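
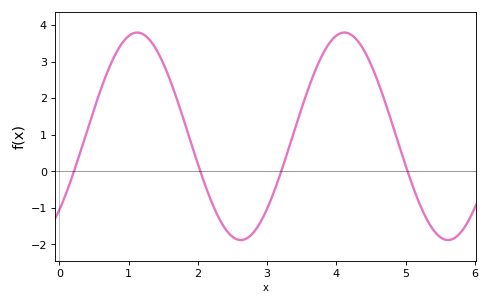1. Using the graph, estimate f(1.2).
3.76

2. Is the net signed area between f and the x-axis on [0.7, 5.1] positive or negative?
positive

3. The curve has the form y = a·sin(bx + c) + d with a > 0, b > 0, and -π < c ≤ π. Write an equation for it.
y = 2.84sin(2.1x - 0.79) + 0.96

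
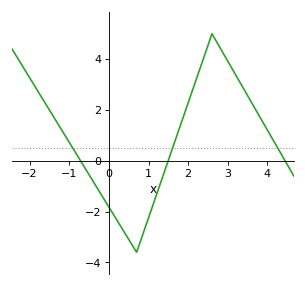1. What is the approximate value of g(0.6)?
-3.4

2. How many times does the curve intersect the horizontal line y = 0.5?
3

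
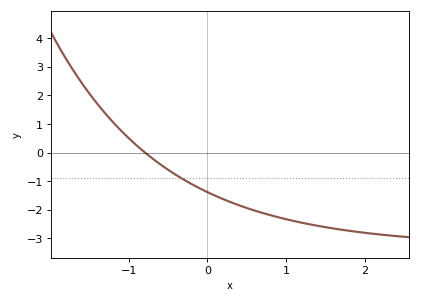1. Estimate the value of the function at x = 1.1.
-2.39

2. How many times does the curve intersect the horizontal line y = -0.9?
1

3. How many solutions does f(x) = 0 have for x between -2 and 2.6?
1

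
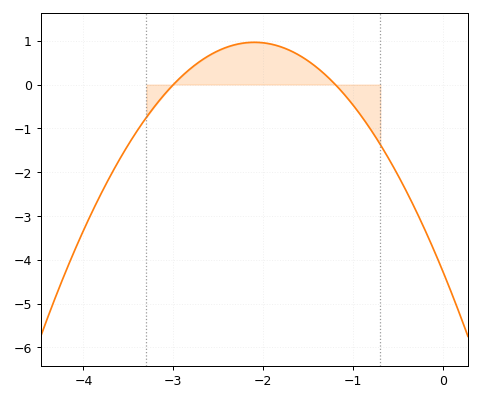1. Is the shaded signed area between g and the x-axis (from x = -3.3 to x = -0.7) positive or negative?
positive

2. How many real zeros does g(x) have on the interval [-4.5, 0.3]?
2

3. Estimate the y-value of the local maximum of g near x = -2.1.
1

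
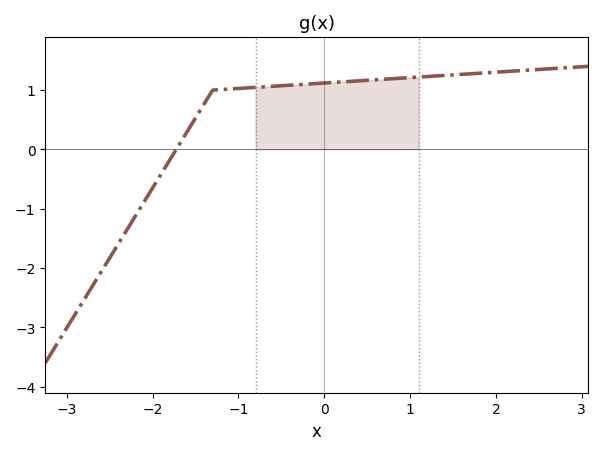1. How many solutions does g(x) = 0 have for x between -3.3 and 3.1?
1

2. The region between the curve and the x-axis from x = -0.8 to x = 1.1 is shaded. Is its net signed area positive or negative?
positive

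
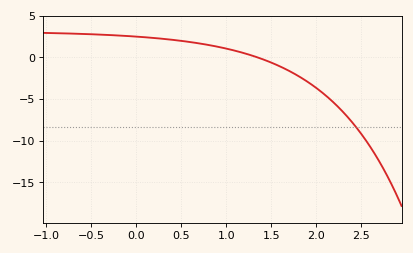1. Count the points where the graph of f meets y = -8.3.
1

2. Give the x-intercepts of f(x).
1.3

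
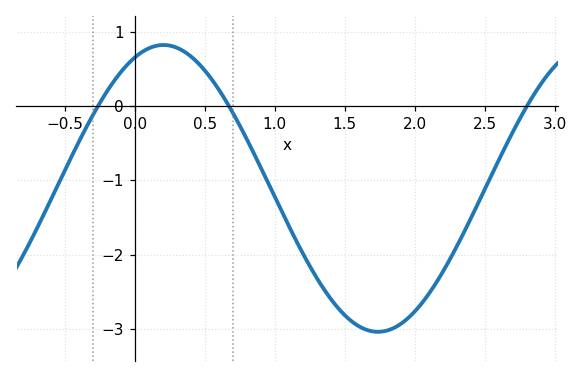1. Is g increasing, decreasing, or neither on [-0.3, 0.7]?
neither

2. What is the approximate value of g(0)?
0.652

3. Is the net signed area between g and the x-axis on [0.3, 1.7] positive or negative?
negative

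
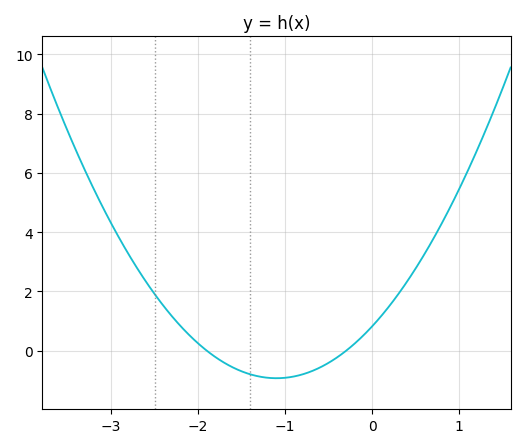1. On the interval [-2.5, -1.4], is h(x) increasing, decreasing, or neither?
decreasing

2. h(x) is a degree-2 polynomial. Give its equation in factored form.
y = 1.45(x + 1.9)(x + 0.3)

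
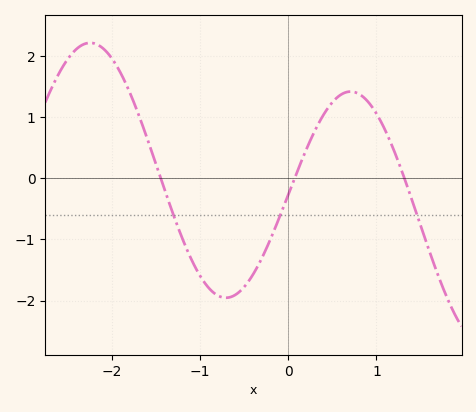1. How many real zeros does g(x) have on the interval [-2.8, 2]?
3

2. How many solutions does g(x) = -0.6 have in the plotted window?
3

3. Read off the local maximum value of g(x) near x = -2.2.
2.2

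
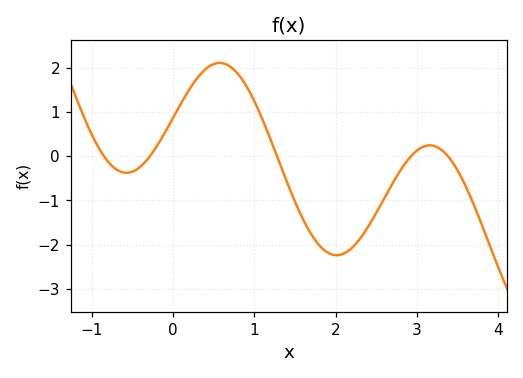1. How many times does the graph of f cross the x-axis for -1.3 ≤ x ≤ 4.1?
5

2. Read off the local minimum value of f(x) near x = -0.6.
-0.4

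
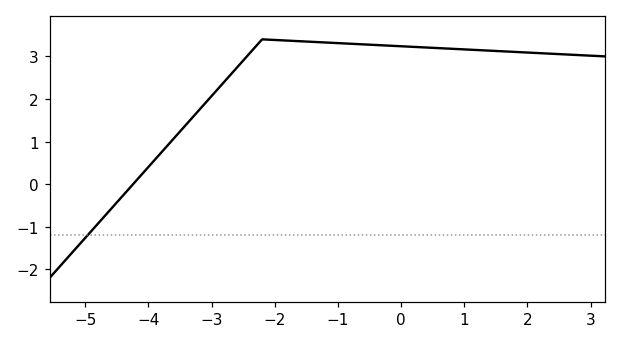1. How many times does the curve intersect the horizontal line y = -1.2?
1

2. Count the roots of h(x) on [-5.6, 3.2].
1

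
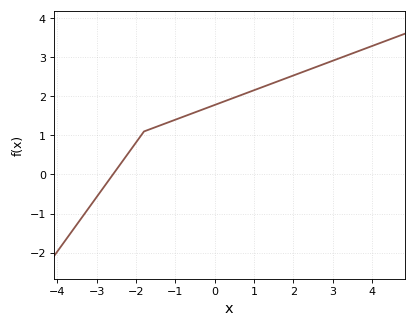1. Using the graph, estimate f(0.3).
1.89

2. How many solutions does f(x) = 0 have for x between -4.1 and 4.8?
1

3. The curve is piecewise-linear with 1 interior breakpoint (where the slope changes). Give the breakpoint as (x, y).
(-1.8, 1.1)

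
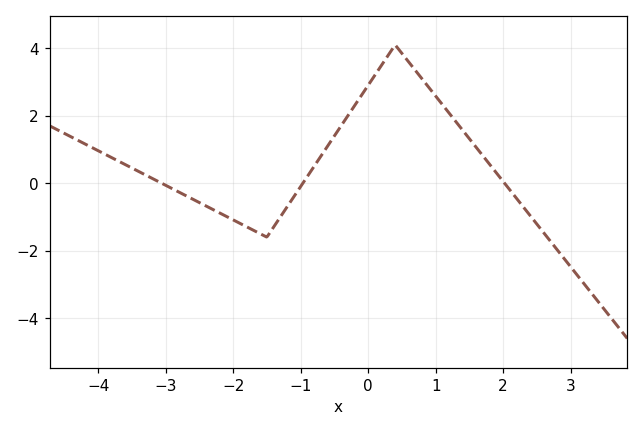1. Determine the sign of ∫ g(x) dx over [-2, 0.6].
positive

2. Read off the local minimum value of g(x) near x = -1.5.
-1.6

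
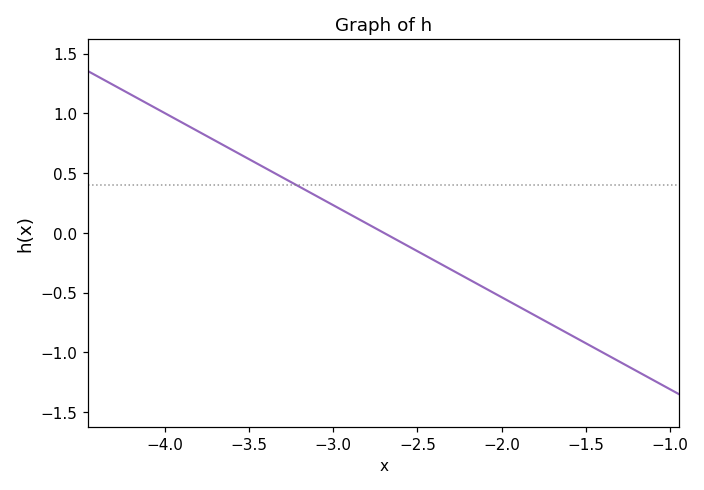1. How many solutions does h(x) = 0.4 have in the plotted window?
1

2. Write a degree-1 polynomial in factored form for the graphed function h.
y = -0.77(x + 2.7)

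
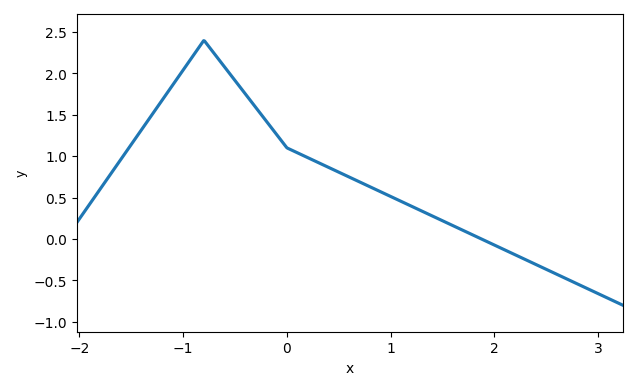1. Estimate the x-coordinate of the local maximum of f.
-0.801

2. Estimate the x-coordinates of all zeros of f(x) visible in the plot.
1.88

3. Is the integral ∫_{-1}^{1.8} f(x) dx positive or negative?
positive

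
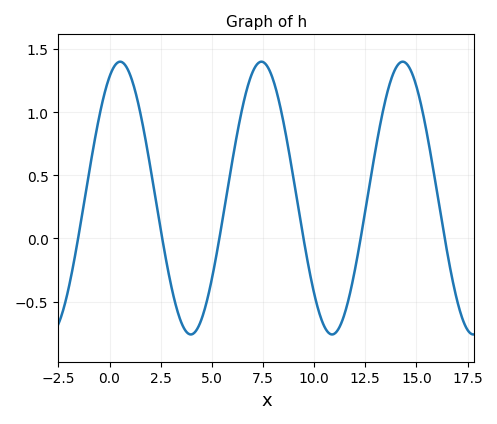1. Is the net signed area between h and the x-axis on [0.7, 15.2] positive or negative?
positive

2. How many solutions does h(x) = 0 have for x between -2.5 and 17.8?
6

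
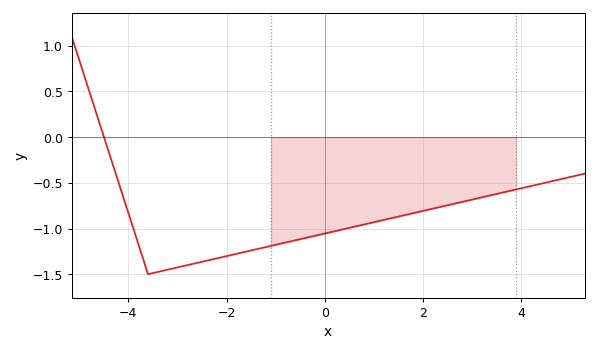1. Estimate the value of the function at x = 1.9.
-0.8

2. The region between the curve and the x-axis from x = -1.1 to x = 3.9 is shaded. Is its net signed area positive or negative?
negative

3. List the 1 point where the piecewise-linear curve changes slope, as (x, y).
(-3.6, -1.5)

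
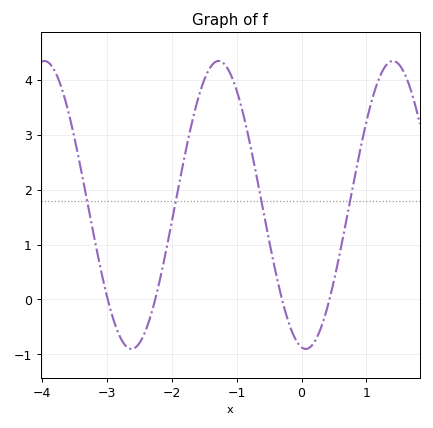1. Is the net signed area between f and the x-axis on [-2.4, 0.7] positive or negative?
positive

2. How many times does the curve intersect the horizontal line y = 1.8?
4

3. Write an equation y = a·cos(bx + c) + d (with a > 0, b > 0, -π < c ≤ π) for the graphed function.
y = 2.62cos(2.3x + 3) + 1.72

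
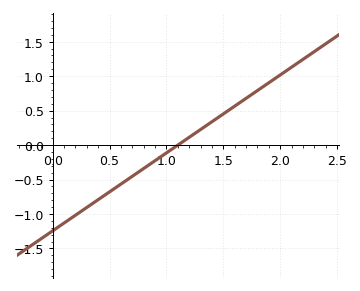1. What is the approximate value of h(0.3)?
-0.904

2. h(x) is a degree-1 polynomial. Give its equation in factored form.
y = 1.13(x - 1.1)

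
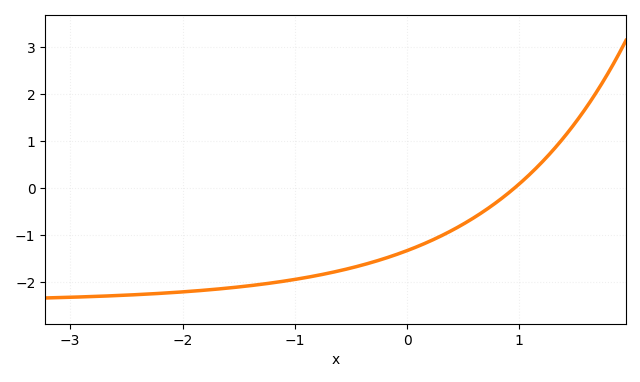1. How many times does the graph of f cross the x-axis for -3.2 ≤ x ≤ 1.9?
1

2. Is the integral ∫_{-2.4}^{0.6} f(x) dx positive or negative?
negative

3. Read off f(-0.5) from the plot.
-1.7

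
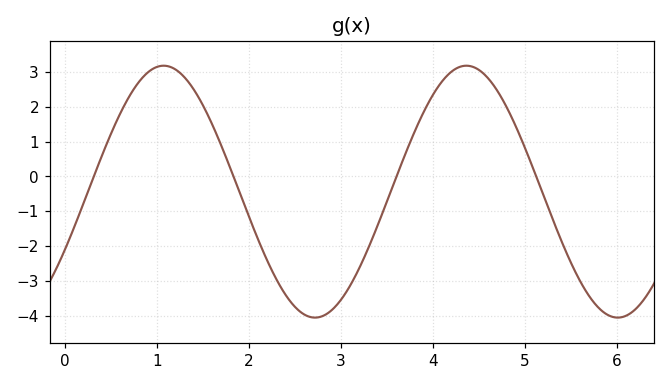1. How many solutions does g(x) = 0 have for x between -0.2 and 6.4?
4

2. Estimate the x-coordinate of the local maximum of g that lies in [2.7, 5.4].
4.36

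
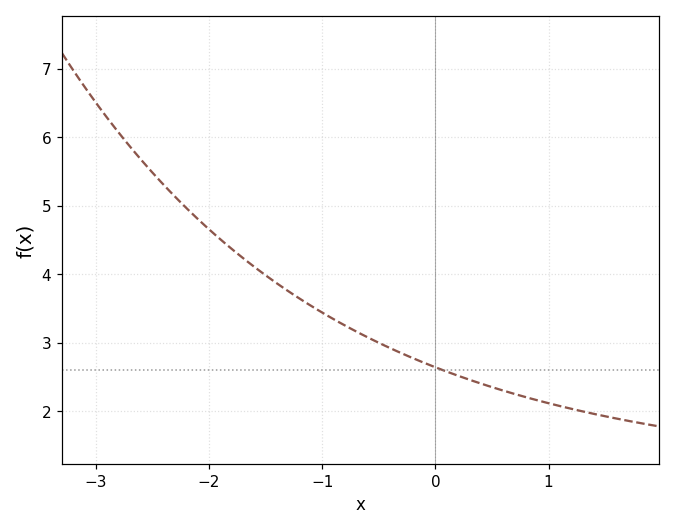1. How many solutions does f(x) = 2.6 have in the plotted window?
1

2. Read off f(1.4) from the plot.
1.96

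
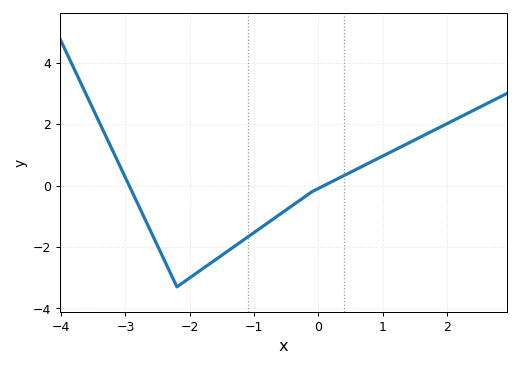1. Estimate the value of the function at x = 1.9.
2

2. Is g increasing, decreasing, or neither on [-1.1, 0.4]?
increasing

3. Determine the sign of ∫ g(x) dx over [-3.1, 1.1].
negative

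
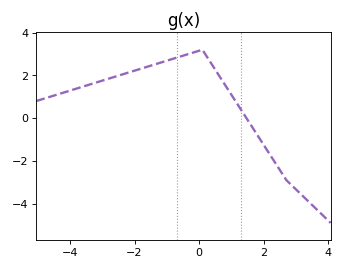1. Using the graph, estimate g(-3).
1.8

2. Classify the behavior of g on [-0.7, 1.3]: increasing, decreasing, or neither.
neither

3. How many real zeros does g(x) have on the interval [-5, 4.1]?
1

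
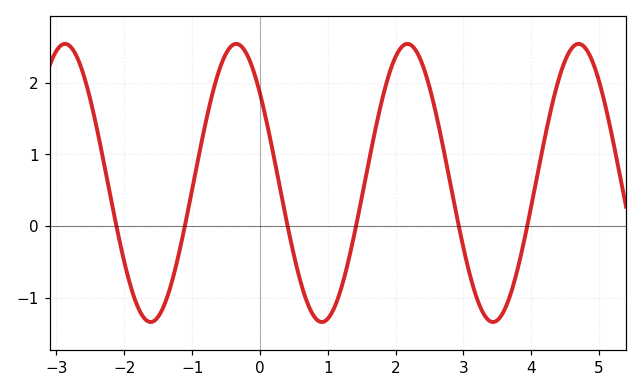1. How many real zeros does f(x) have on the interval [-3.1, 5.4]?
6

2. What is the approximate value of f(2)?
2.36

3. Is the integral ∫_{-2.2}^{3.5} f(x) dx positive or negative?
positive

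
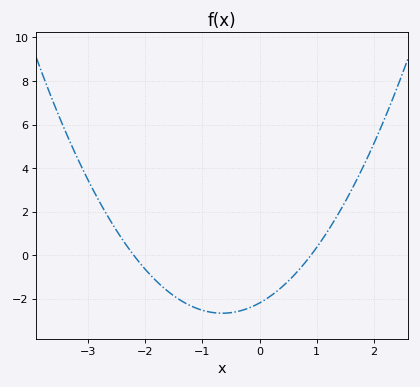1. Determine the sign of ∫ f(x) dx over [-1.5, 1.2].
negative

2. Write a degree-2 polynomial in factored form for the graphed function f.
y = 1.11(x + 2.2)(x - 0.9)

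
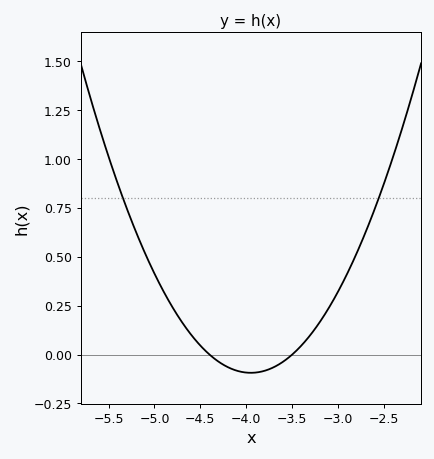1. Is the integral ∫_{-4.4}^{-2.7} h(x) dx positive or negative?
positive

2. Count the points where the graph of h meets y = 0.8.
2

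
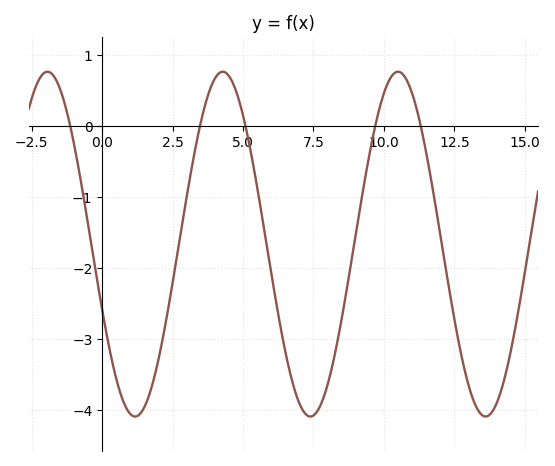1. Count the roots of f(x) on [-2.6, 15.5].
5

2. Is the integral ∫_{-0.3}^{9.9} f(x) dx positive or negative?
negative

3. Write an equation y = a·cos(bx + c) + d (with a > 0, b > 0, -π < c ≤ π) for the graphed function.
y = 2.43cos(1.01x + 1.96) - 1.66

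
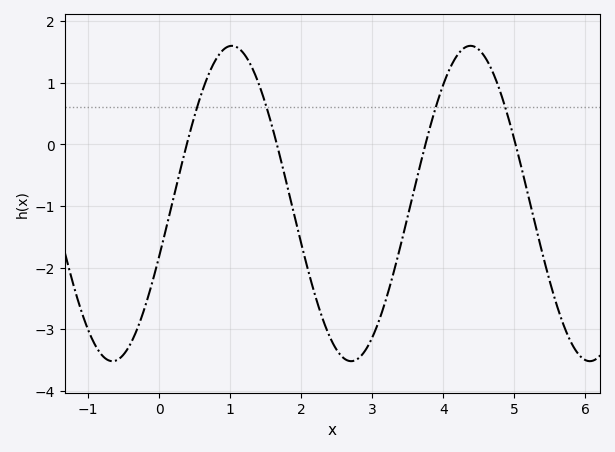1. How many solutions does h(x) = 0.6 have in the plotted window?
4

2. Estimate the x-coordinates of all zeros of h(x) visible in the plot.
0.4, 1.6, 3.8, 5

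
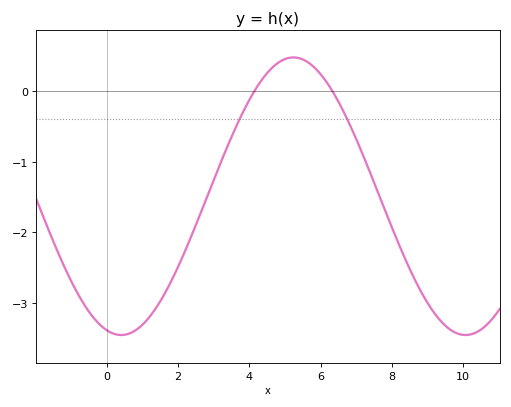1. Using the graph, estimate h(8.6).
-2.6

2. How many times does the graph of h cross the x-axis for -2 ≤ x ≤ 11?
2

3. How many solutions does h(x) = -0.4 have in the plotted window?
2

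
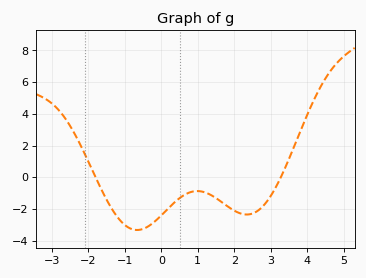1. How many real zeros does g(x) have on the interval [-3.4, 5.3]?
2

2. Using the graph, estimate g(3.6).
1.71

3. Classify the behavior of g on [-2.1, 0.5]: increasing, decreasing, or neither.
neither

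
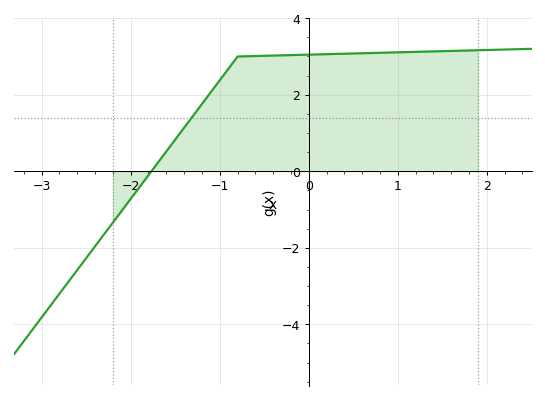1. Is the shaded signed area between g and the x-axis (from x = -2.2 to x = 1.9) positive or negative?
positive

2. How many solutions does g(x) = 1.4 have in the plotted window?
1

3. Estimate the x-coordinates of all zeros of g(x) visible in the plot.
-1.8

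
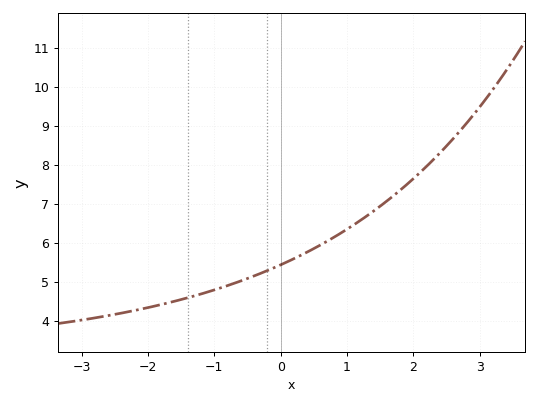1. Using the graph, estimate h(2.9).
9.28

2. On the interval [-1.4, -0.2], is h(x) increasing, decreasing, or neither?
increasing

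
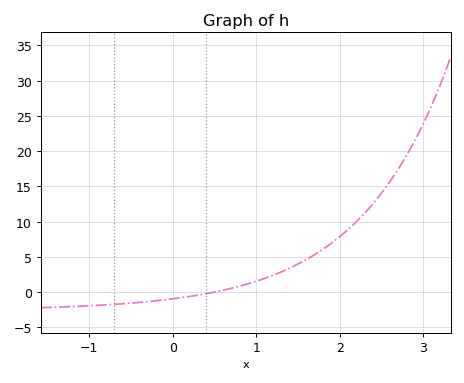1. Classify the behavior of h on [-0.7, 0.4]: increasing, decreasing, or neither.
increasing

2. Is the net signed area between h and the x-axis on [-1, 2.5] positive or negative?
positive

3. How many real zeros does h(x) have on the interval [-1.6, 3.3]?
1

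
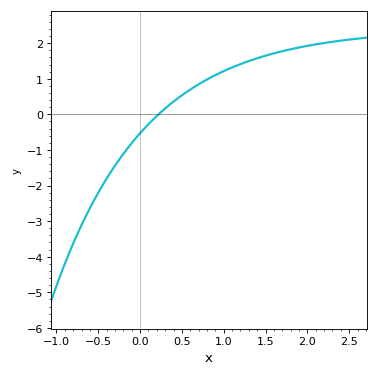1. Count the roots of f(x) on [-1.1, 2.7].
1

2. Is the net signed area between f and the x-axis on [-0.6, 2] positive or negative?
positive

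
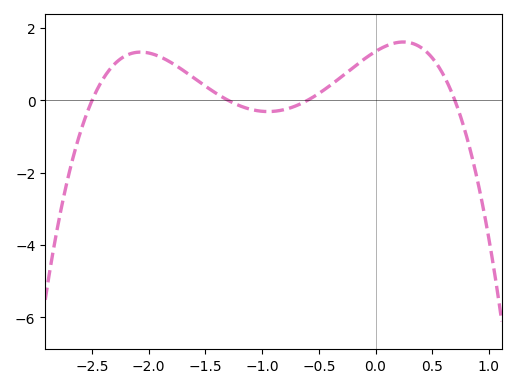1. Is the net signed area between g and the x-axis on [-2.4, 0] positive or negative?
positive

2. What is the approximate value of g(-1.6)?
0.6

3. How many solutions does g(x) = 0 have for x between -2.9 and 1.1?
4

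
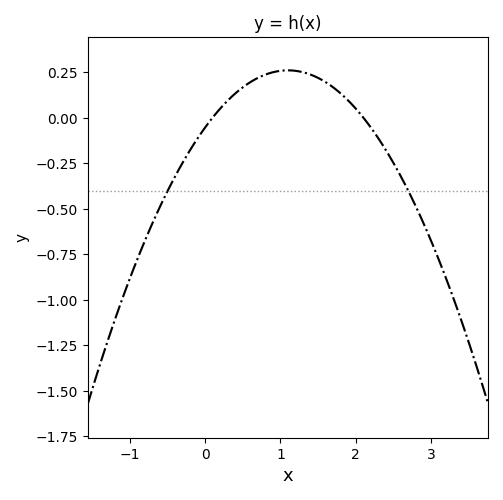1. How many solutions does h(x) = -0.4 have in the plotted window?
2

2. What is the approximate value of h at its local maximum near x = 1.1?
0.26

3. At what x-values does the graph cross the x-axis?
0.1, 2.1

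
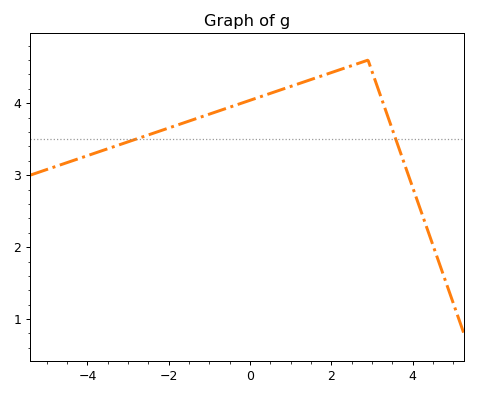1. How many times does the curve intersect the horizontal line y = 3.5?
2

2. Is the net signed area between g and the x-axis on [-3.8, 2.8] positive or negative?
positive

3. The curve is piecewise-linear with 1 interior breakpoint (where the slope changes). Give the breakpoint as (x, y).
(2.9, 4.6)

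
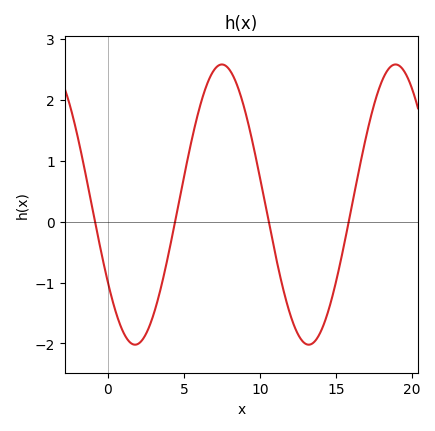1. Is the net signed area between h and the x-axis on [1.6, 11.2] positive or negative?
positive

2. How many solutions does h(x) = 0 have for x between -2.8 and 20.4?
4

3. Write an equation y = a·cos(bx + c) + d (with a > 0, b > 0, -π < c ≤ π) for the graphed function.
y = 2.3cos(0.55x + 2.2) + 0.28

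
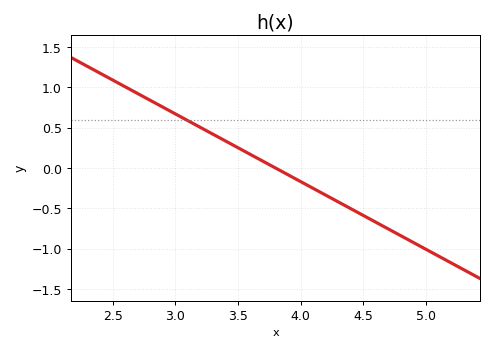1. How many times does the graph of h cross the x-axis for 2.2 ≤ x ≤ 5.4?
1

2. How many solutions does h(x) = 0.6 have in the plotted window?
1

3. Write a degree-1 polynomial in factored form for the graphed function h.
y = -0.84(x - 3.8)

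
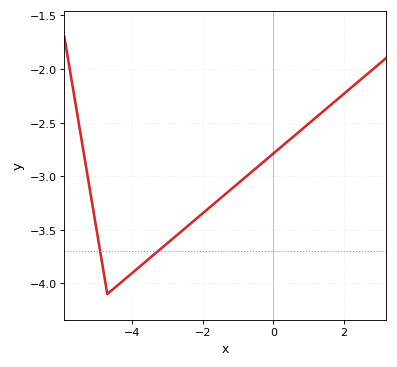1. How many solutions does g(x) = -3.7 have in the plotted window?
2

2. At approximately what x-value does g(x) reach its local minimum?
-4.6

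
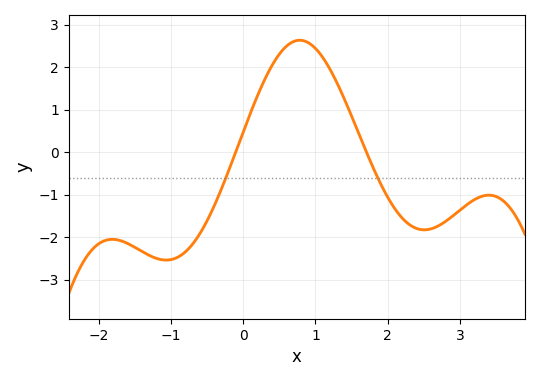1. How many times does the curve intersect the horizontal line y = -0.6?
2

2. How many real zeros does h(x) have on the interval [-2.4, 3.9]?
2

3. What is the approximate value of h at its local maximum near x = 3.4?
-1.01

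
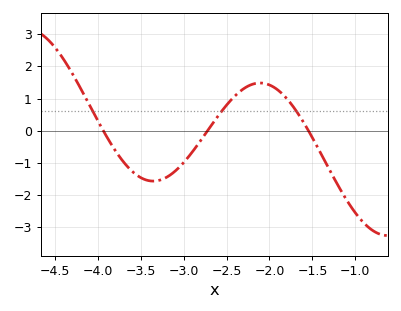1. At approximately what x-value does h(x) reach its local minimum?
-3.4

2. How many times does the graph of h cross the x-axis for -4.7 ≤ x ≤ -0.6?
3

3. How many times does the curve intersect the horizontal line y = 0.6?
3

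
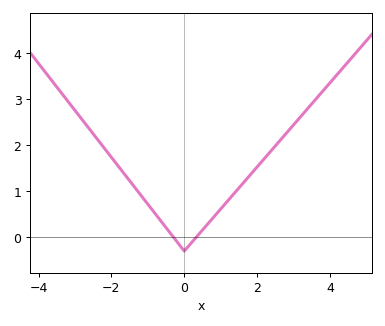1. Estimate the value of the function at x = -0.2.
-0.097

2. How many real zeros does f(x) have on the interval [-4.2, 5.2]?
2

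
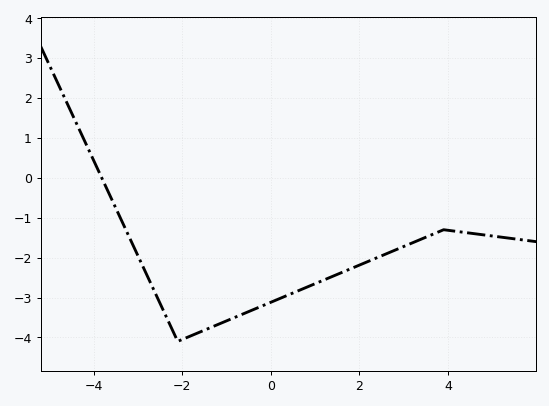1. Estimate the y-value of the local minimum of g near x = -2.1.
-4.1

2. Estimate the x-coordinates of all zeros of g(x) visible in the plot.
-3.8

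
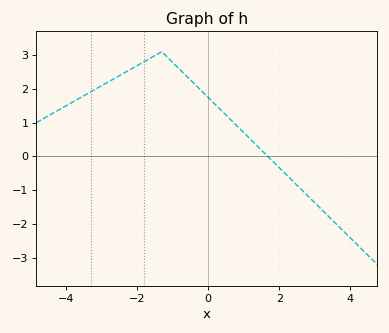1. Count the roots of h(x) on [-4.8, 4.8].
1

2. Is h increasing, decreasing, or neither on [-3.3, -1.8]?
increasing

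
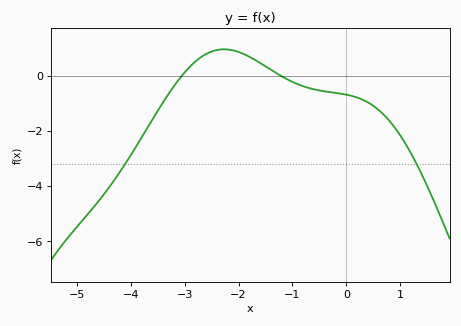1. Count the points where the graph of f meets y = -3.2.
2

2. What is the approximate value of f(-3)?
0.2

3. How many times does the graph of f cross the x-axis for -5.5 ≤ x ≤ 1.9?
2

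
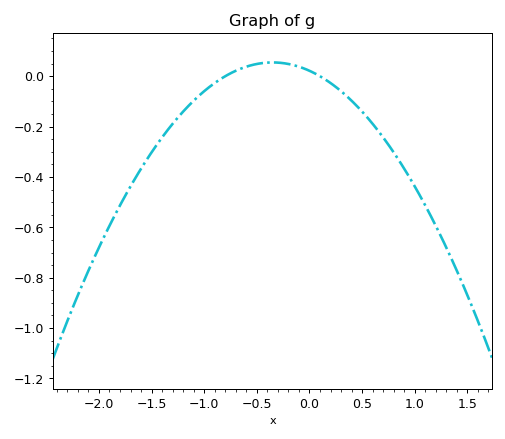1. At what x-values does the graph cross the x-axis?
-0.8, 0.1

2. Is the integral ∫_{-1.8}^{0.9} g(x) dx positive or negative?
negative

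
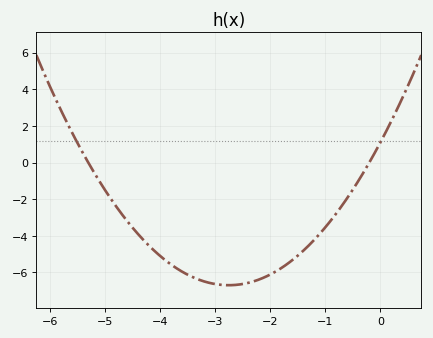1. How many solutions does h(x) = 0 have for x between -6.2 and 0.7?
2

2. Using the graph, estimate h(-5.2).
-0.6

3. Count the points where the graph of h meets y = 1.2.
2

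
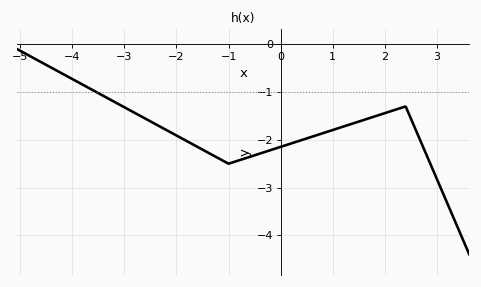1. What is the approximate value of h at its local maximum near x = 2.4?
-1.3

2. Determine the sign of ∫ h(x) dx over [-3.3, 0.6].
negative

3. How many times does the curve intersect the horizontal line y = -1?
1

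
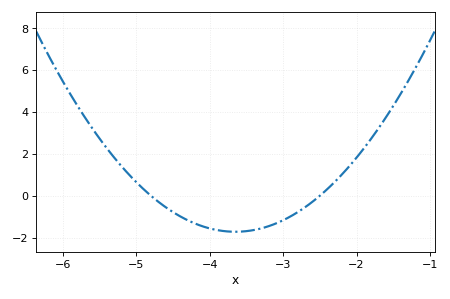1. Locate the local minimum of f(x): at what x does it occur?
-3.65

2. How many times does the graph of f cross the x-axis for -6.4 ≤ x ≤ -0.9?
2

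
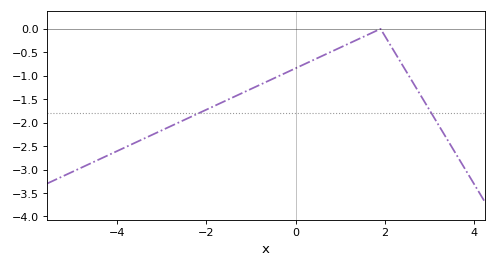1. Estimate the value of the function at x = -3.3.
-2.3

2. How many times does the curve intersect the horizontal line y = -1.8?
2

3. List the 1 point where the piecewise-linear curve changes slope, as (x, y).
(1.9, 0)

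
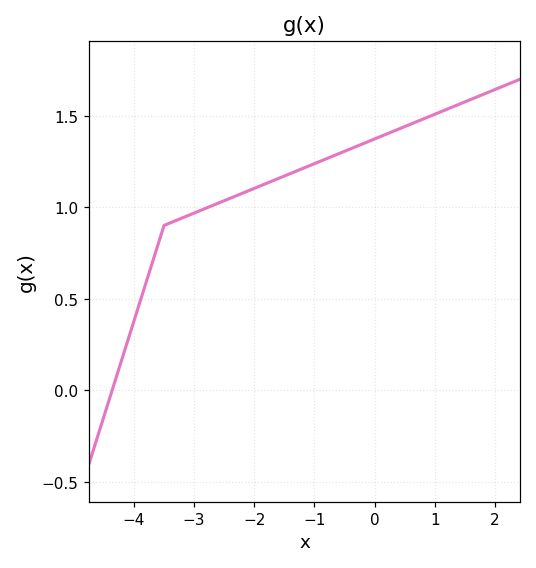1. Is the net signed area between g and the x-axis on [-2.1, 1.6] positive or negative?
positive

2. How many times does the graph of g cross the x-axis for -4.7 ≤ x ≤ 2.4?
1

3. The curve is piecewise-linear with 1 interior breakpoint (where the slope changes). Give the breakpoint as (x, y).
(-3.5, 0.9)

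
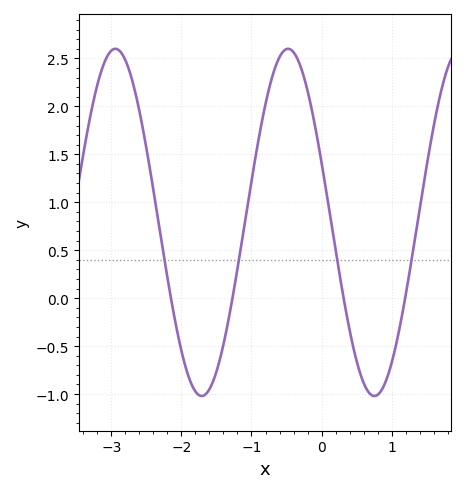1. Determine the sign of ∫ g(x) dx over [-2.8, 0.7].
positive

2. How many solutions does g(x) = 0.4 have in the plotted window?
4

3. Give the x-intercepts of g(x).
-2.15, -1.27, 0.315, 1.19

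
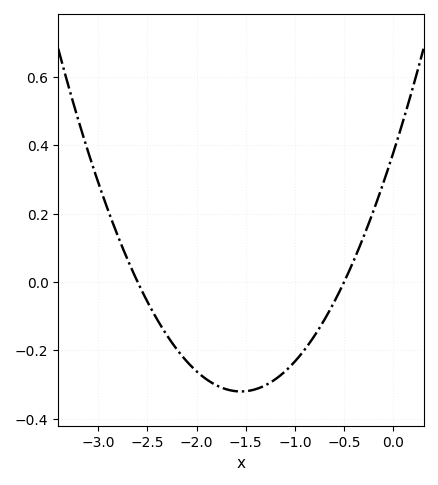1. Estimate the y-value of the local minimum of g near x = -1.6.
-0.32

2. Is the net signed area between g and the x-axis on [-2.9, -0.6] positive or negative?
negative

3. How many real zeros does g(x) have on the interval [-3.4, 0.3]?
2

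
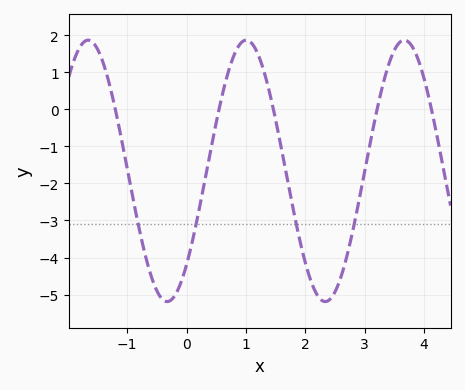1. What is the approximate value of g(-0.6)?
-4.5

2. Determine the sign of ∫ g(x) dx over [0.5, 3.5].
negative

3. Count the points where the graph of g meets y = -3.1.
4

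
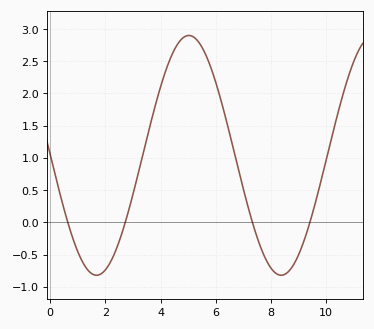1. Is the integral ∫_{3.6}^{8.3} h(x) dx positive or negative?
positive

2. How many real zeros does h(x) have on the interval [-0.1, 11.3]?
4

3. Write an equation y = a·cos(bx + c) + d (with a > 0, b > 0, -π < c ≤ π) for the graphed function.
y = 1.86cos(0.94x + 1.6) + 1.04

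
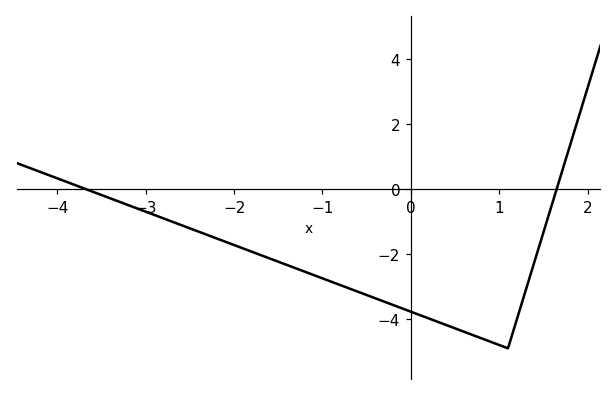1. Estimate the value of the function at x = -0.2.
-3.6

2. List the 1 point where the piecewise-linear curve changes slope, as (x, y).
(1.1, -4.9)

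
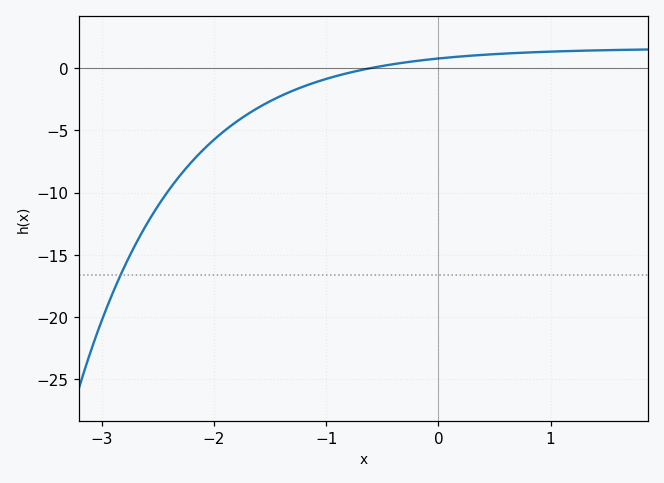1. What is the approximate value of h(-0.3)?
0.5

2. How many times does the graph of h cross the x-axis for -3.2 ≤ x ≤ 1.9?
1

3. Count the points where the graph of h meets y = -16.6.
1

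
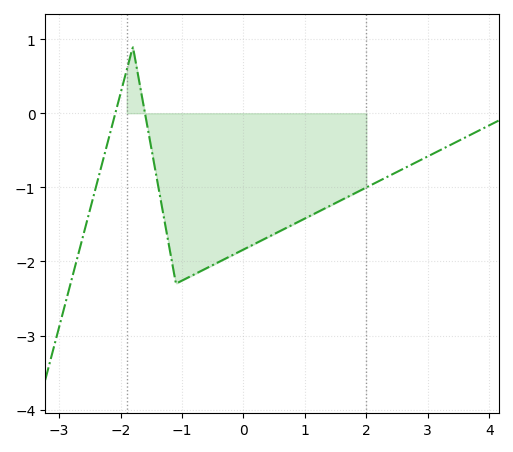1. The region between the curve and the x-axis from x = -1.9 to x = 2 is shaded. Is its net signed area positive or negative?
negative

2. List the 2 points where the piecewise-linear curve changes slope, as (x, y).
(-1.8, 0.9); (-1.1, -2.3)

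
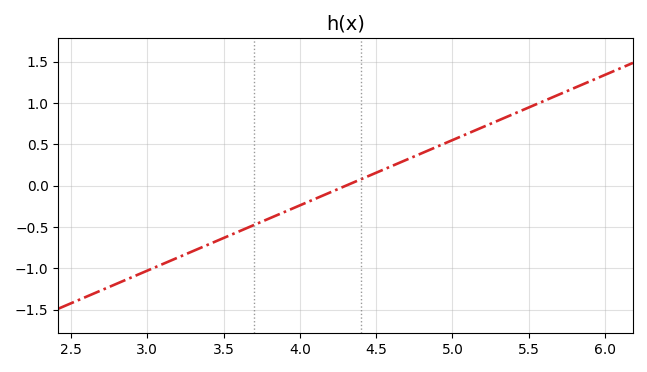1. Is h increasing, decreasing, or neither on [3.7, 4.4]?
increasing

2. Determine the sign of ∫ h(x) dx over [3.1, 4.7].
negative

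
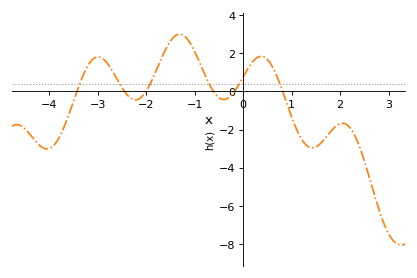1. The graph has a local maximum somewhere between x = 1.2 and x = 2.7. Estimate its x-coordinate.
2.05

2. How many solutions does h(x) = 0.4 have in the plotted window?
6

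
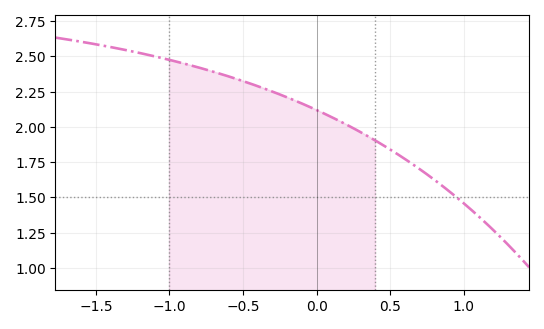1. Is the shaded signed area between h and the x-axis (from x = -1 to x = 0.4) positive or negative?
positive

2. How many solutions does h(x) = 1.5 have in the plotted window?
1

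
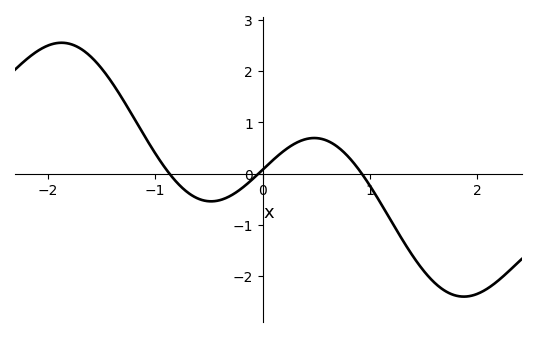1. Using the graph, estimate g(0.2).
0.5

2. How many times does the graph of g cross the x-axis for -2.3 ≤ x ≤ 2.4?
3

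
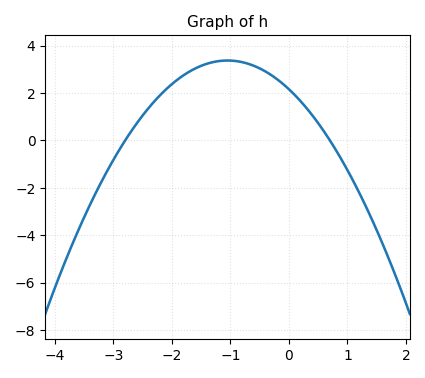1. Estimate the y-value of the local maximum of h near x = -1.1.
3.37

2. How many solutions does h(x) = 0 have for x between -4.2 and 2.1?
2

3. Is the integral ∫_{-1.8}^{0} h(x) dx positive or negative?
positive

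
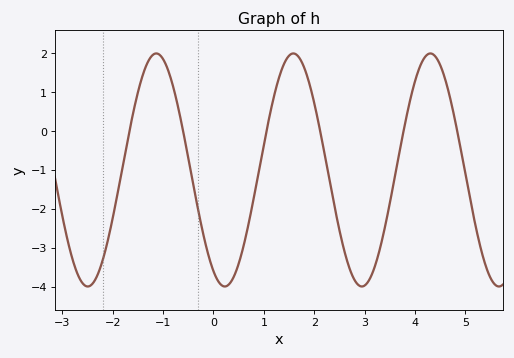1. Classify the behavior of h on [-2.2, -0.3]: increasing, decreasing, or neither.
neither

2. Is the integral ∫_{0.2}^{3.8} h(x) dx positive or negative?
negative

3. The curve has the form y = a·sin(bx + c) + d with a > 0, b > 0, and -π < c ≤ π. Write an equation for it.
y = 2.99sin(2.31x - 2.09) - 1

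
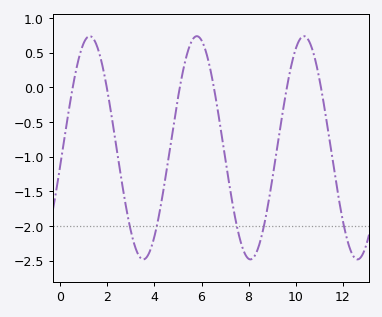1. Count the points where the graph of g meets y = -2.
5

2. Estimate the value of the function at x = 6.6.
-0.15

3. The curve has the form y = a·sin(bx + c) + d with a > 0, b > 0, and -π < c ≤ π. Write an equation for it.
y = 1.61sin(1.4x - 0.15) - 0.87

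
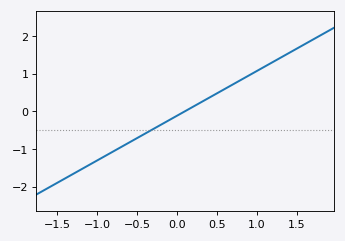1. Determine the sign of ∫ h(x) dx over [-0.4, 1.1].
positive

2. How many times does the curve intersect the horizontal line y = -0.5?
1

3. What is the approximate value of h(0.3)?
0.2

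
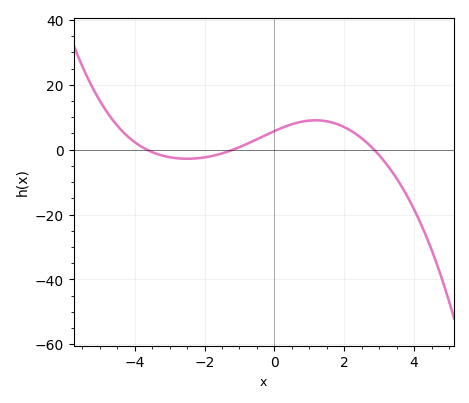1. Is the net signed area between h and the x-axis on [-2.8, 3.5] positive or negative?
positive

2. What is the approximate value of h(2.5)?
3.49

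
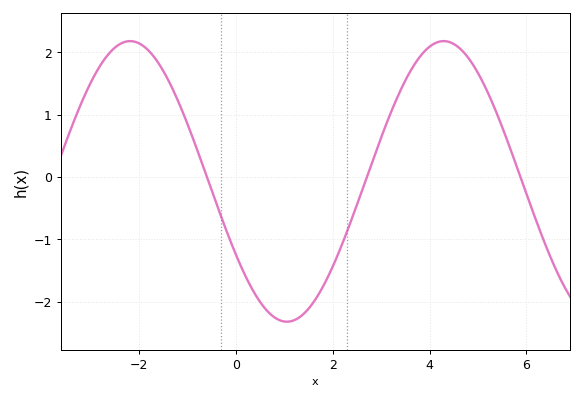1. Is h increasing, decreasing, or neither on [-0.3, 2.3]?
neither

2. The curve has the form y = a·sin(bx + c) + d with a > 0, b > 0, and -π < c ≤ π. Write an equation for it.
y = 2.25sin(0.97x - 2.59) - 0.07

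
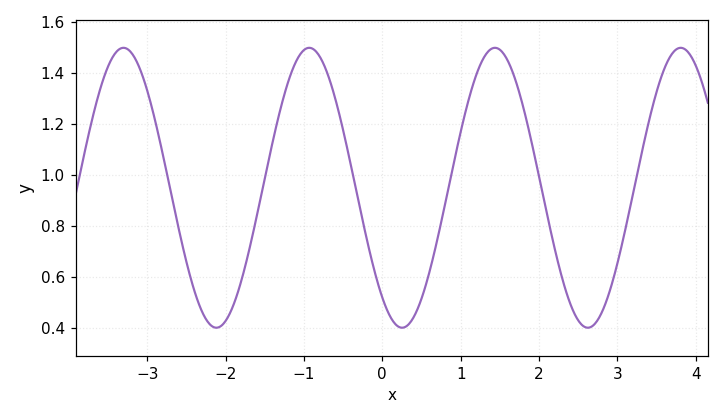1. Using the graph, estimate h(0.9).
1.03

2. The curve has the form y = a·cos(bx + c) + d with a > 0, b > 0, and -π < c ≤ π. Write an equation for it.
y = 0.55cos(2.65x + 2.47) + 0.95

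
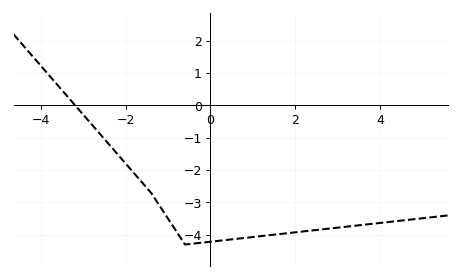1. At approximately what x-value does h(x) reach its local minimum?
-0.596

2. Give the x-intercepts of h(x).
-3.19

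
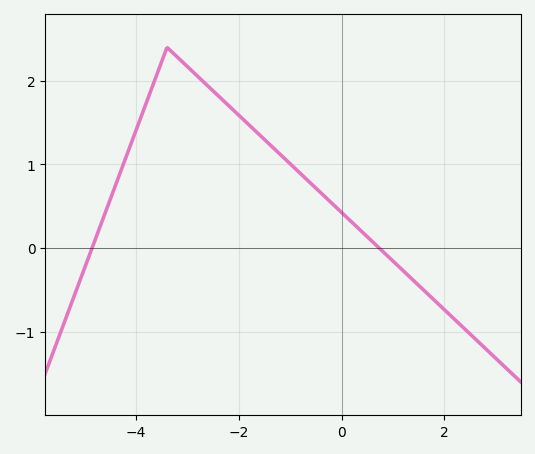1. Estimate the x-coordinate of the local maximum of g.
-3.4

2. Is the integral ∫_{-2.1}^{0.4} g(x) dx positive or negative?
positive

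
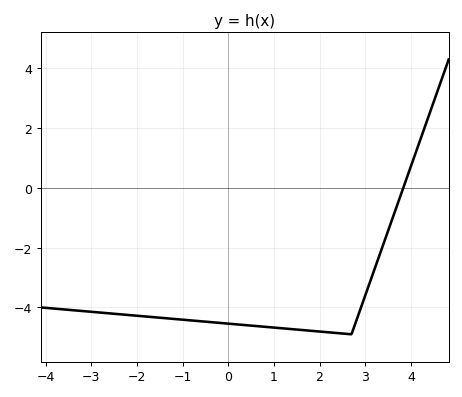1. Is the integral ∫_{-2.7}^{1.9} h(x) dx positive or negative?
negative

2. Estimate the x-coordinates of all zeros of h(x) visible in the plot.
3.8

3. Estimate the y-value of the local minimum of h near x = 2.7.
-4.8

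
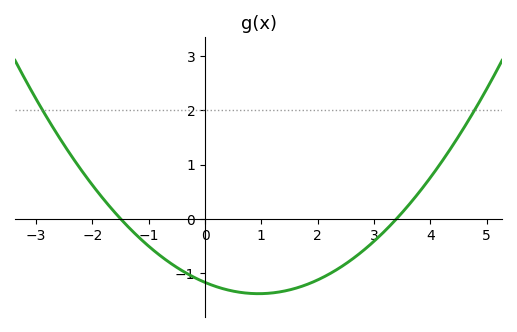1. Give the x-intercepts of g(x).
-1.6, 3.4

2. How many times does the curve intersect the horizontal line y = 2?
2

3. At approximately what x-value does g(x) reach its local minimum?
1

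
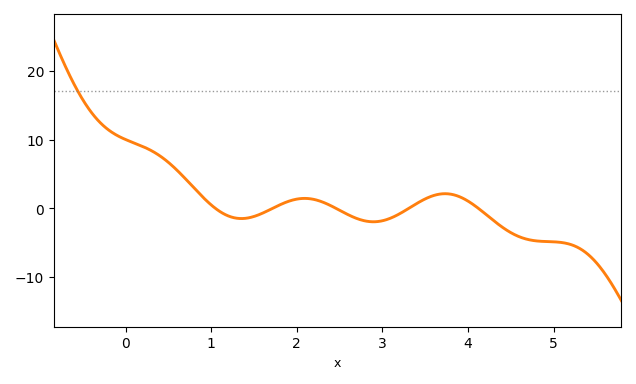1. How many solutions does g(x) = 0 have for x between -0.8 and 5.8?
5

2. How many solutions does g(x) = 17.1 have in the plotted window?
1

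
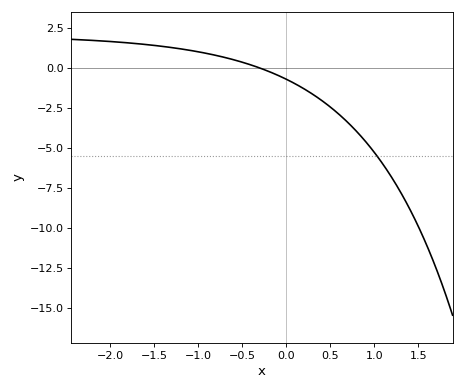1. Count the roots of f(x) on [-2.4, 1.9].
1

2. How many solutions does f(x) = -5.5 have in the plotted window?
1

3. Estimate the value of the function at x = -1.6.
1.4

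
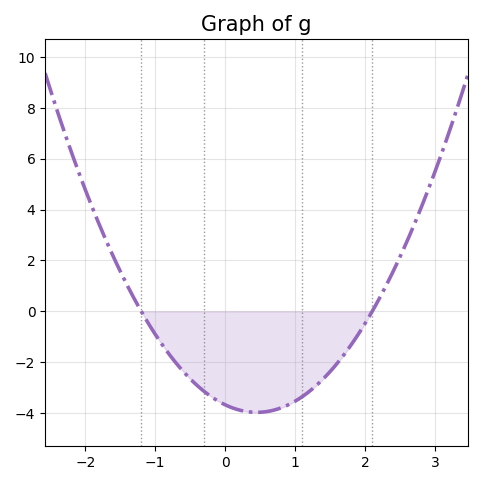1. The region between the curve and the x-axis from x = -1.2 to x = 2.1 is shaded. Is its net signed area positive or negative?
negative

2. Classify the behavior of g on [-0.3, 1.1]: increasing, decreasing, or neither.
neither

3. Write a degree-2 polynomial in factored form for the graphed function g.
y = 1.46(x + 1.2)(x - 2.1)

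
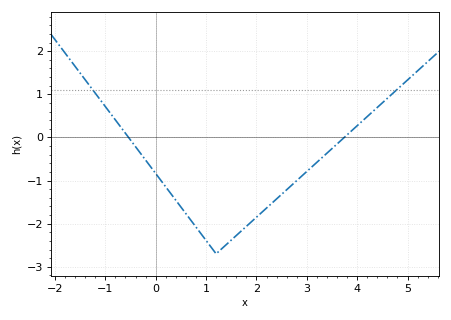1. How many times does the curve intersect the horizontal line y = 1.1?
2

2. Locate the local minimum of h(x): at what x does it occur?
1.2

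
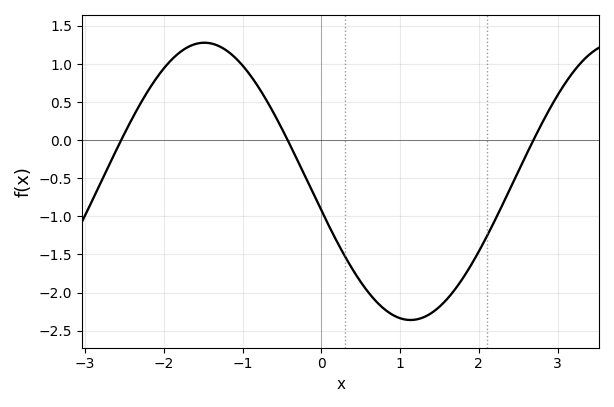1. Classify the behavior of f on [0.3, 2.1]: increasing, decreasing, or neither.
neither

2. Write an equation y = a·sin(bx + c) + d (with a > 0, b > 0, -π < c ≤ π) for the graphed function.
y = 1.82sin(1.2x - 2.9) - 0.54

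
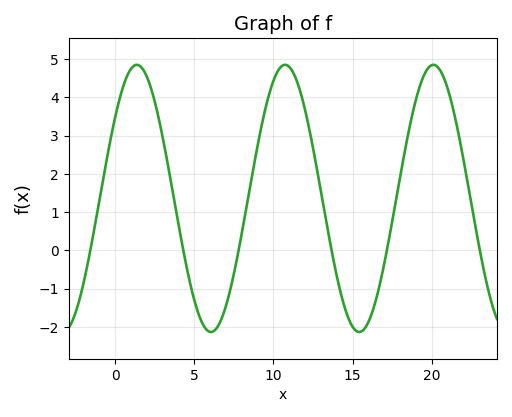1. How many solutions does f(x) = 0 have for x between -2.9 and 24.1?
6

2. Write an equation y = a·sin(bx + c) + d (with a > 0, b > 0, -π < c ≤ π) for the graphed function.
y = 3.49sin(0.67x + 0.66) + 1.36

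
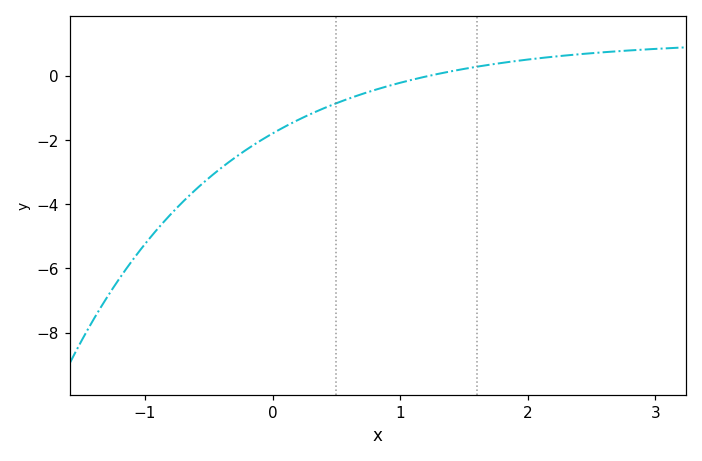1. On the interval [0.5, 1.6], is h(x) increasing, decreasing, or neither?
increasing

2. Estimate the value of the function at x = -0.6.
-3.54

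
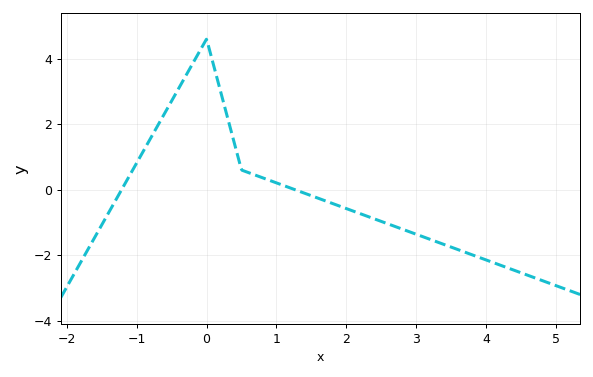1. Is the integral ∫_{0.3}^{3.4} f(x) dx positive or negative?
negative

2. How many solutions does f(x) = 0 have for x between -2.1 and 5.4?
2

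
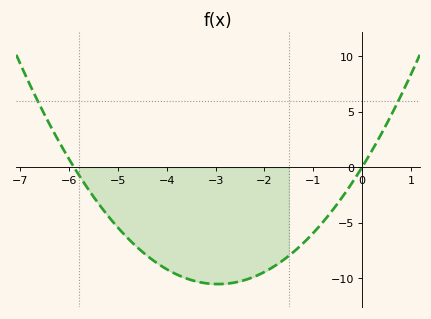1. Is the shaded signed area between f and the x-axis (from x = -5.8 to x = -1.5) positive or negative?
negative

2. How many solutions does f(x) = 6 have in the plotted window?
2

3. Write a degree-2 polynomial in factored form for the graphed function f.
y = 1.21(x + 5.9)(x - 0)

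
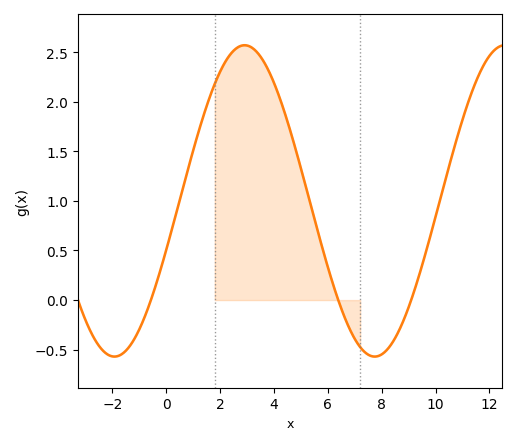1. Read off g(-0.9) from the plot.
-0.25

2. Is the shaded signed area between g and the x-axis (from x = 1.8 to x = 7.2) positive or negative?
positive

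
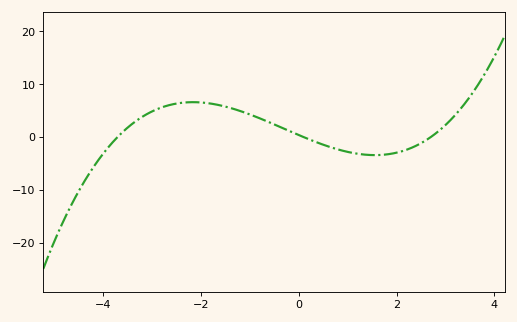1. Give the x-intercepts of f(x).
-3.8, 0, 2.6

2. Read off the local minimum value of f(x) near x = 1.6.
-3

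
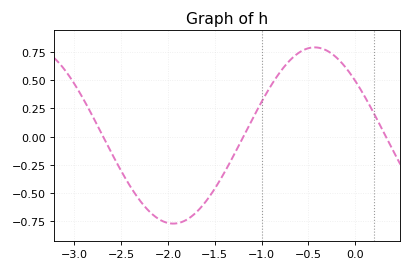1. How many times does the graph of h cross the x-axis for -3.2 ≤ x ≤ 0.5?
3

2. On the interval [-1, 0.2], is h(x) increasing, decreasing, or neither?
neither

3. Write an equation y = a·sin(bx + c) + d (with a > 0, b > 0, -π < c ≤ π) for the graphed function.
y = 0.78sin(2.08x + 2.47) + 0.01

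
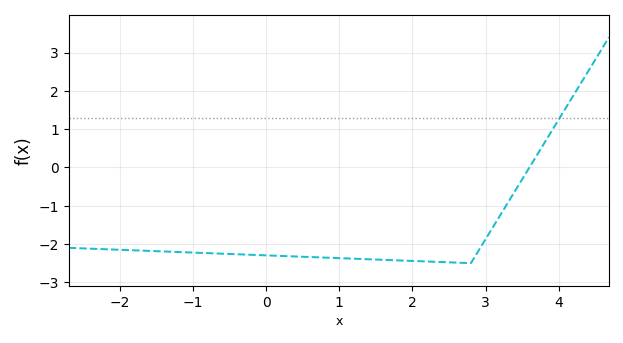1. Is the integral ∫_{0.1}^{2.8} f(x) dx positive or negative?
negative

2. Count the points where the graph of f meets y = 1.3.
1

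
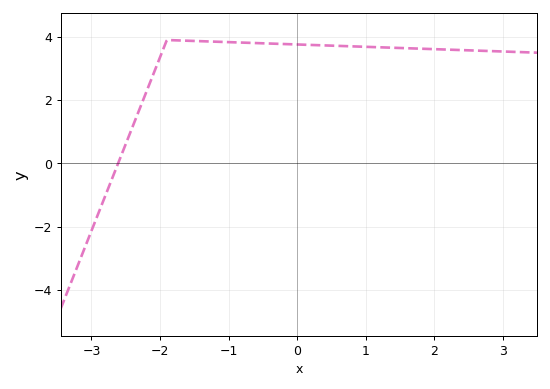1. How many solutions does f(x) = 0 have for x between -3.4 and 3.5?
1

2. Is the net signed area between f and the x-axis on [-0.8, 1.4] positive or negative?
positive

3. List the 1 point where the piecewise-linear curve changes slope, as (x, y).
(-1.9, 3.9)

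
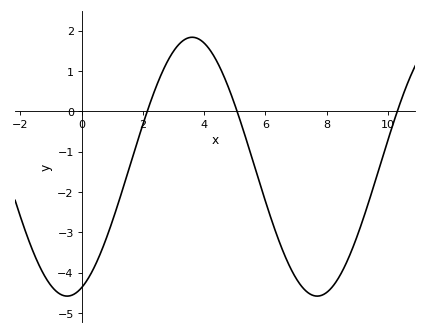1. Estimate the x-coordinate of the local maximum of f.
3.61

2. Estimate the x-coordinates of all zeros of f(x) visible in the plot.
2.14, 5.08, 10.3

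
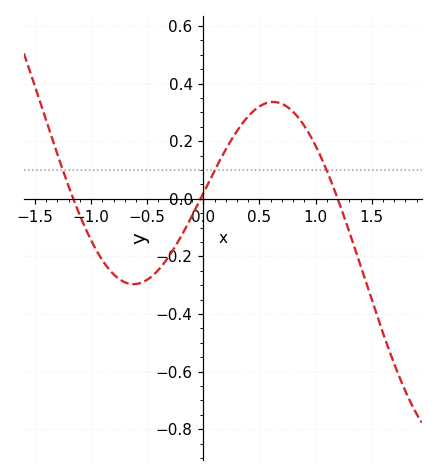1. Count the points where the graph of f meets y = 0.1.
3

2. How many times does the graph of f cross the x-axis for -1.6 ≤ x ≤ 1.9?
3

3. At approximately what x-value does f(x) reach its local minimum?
-0.6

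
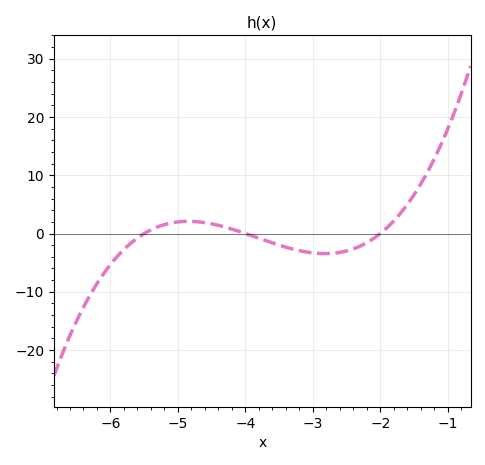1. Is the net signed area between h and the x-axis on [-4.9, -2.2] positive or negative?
negative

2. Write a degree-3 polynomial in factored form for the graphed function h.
y = 1.33(x + 5.5)(x + 4)(x + 2)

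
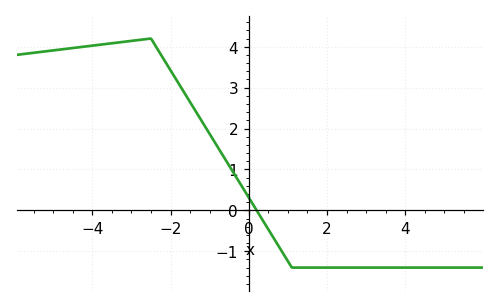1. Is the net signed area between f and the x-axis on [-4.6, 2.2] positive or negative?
positive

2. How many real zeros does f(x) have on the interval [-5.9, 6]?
1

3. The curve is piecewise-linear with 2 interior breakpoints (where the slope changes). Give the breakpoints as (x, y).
(-2.5, 4.2); (1.1, -1.4)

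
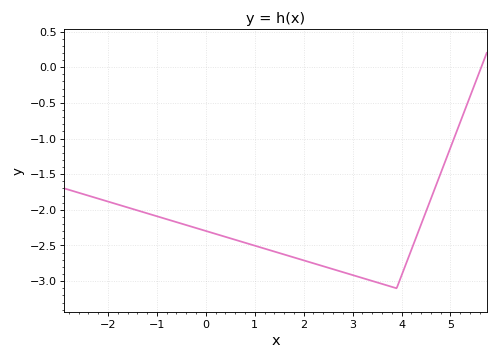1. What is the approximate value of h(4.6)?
-1.85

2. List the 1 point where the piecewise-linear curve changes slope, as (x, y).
(3.9, -3.1)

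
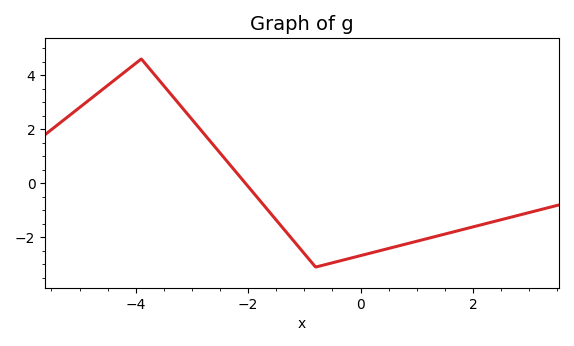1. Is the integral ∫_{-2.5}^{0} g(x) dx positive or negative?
negative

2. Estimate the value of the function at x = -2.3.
0.6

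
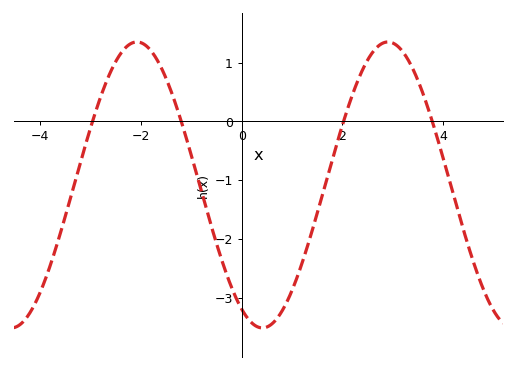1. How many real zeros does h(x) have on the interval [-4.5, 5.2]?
4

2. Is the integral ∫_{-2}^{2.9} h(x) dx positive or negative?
negative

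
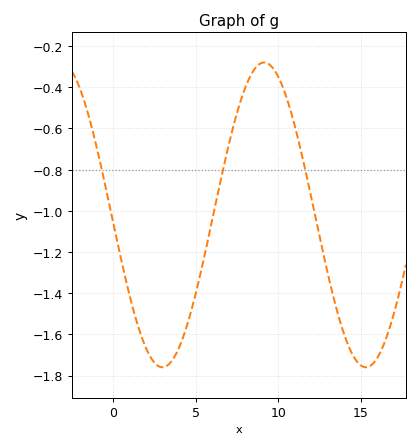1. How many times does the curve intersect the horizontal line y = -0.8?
3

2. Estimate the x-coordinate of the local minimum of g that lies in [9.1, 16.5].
15.5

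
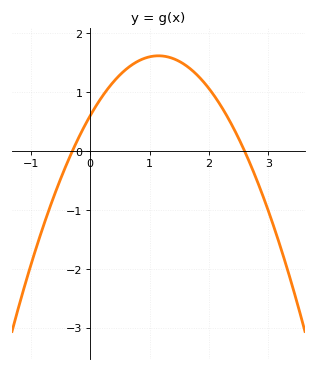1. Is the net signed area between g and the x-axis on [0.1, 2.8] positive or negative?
positive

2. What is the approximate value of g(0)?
0.6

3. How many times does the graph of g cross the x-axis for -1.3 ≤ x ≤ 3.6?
2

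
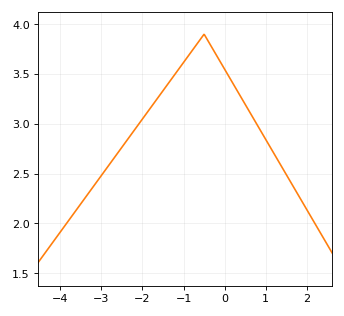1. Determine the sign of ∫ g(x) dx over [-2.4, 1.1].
positive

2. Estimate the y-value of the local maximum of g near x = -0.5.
3.9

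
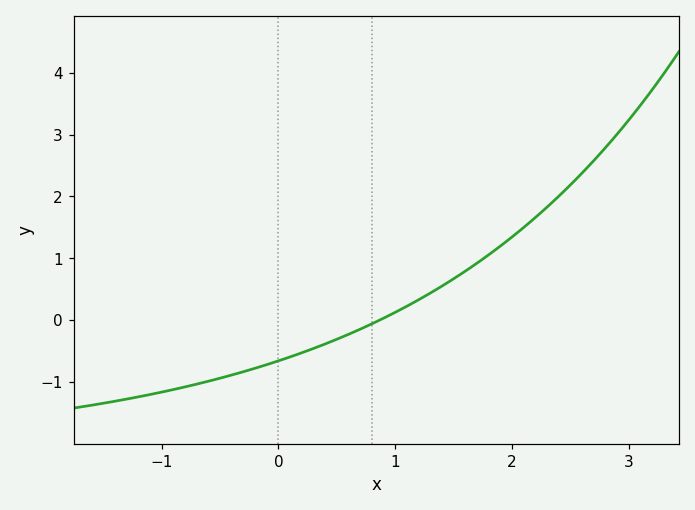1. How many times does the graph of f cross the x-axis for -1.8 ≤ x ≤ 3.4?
1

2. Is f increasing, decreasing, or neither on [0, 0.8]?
increasing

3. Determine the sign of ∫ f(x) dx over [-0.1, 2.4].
positive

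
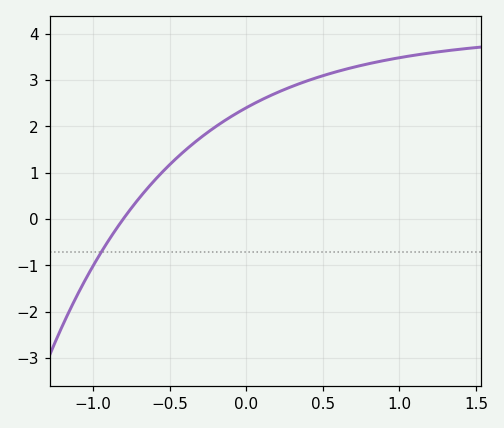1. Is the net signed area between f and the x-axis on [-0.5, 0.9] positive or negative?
positive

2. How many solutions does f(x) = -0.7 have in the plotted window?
1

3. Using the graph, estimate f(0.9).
3.42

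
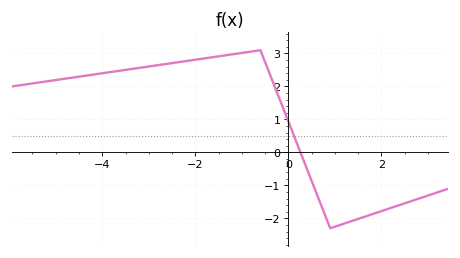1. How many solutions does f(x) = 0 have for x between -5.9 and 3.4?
1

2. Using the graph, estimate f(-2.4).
2.7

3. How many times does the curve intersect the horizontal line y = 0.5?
1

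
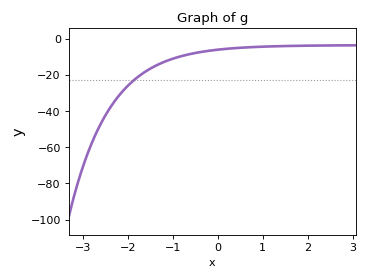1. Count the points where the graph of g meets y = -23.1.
1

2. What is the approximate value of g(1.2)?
-4.27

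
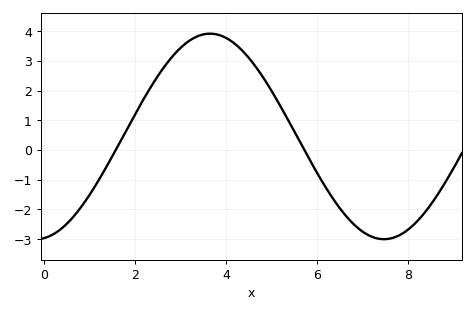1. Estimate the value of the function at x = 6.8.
-2.5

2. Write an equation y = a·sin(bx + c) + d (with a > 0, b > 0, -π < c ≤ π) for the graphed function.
y = 3.46sin(0.82x - 1.4) + 0.46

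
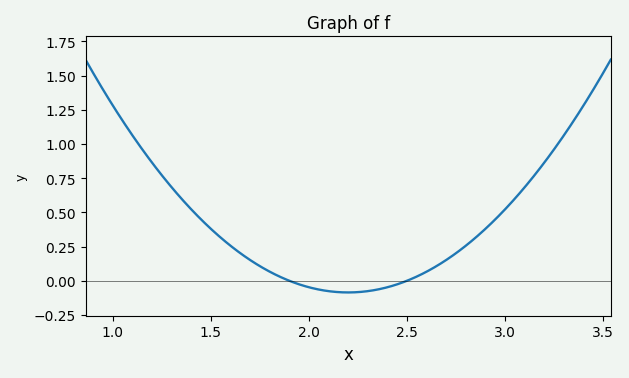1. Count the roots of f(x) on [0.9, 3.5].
2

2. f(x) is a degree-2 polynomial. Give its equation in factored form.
y = 0.95(x - 1.9)(x - 2.5)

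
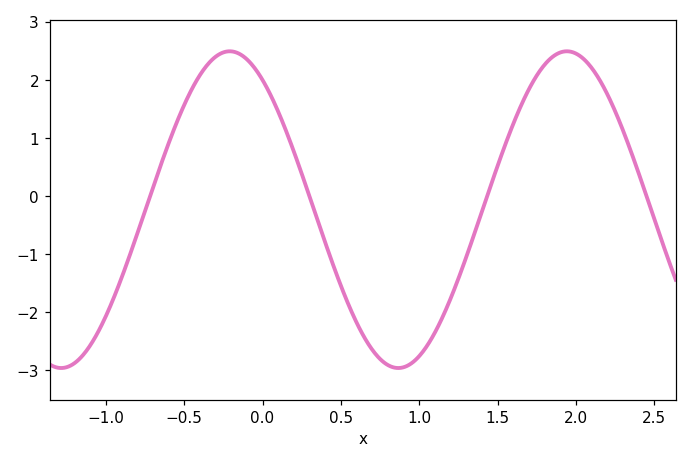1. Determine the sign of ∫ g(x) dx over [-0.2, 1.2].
negative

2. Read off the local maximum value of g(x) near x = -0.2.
2.5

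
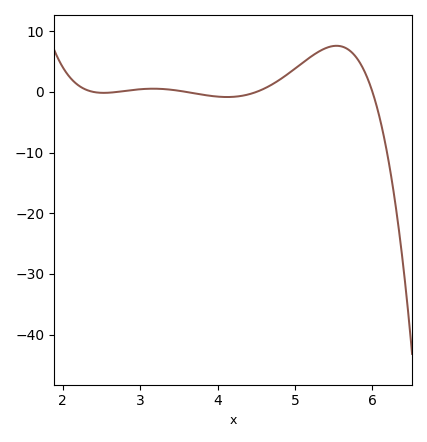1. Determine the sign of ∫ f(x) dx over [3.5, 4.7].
negative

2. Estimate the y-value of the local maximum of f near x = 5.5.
8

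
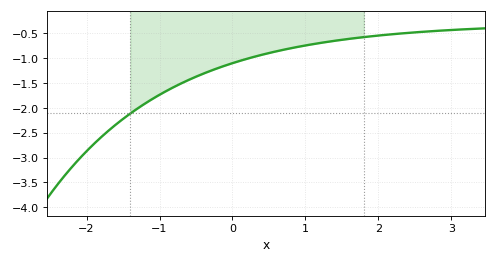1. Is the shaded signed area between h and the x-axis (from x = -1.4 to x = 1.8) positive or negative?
negative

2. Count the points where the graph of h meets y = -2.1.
1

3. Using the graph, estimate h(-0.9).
-1.66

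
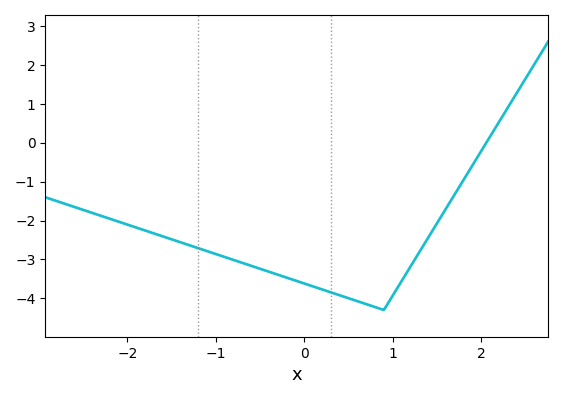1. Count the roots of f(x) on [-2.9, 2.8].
1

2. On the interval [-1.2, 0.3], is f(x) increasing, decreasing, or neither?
decreasing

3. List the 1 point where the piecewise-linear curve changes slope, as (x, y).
(0.9, -4.3)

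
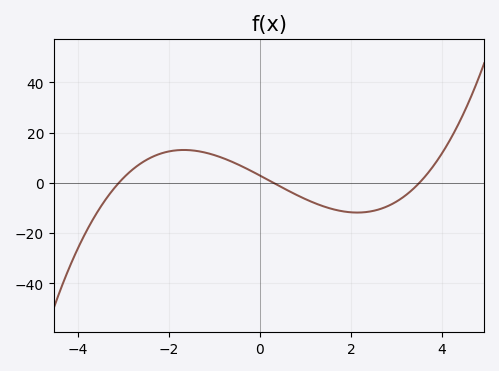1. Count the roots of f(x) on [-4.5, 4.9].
3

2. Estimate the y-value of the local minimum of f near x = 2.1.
-11.8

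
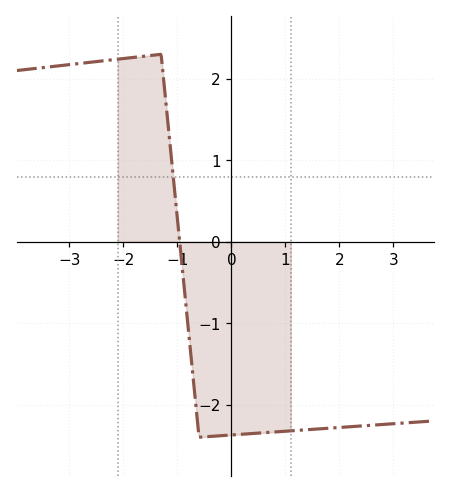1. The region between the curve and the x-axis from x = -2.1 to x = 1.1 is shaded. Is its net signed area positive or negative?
negative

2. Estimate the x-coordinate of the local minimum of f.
-0.597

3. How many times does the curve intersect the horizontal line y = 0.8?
1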